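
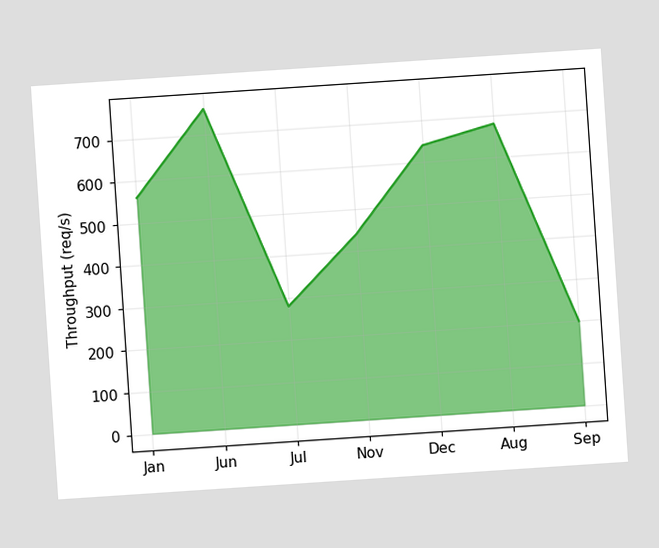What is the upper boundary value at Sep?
200req/s

The chart is tilted about 4° counter-clockwise. At Sep the upper boundary is at 200req/s.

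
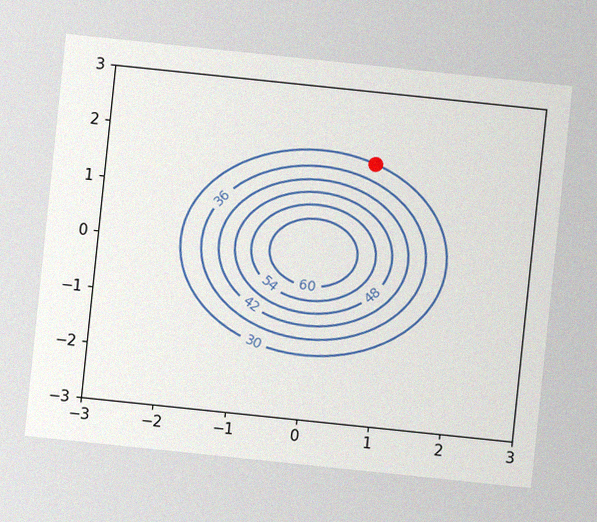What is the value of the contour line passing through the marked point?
The chart is tilted about 6° clockwise, with some photo noise. The marked point sits on the contour labelled 30.

30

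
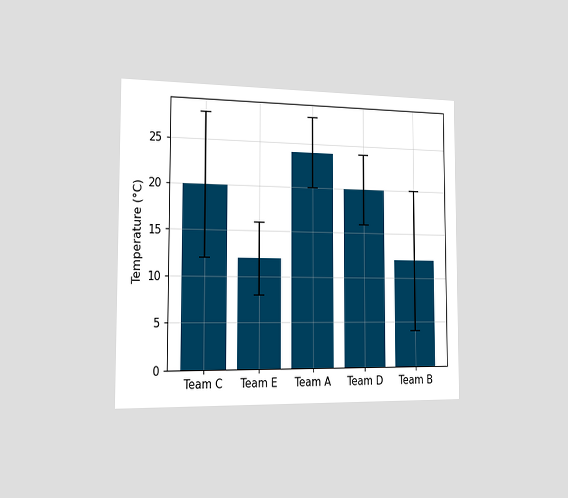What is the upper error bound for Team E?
The chart is viewed slightly from the left. The Team E bar's upper whisker reaches 16°C.

16°C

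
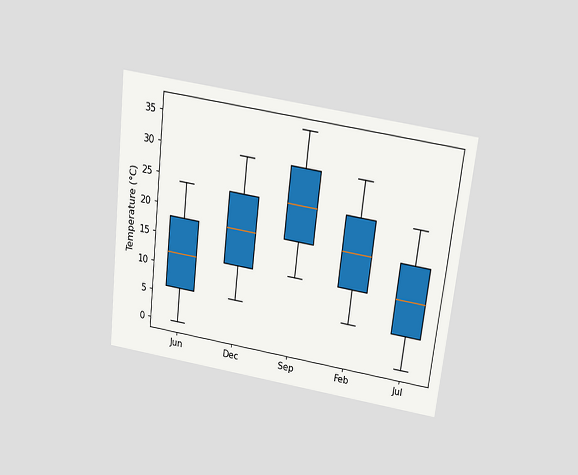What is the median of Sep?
The chart is tilted about 7° clockwise and viewed slightly from above. The median line in the Sep box sits at 24°C.

24°C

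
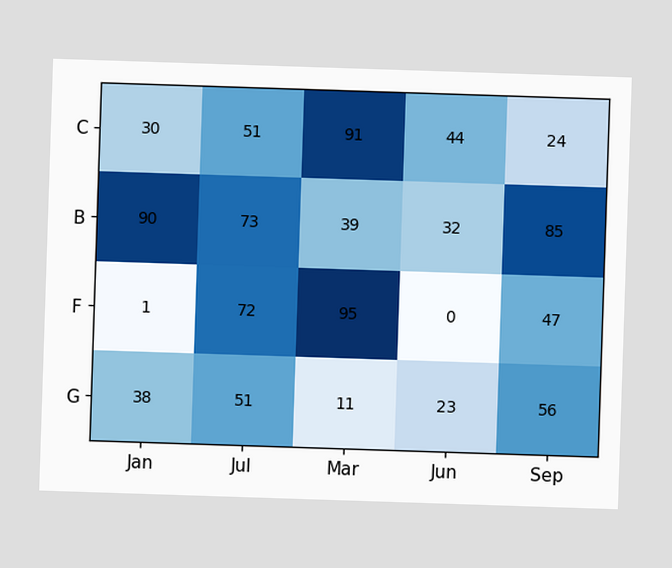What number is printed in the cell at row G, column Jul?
The (G, Jul) cell reads 51.

51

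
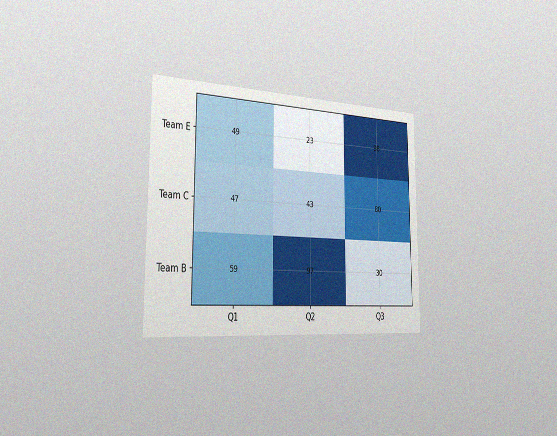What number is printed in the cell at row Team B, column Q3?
The chart is viewed slightly from the left, with some photo noise. The (Team B, Q3) cell reads 30.

30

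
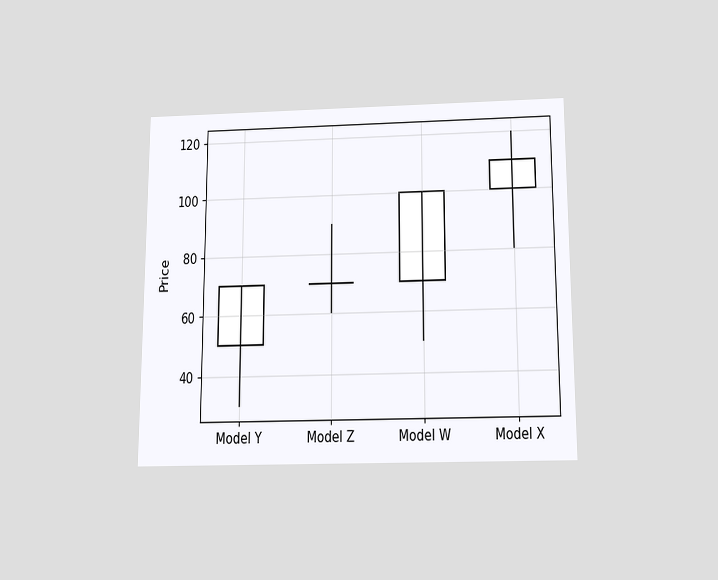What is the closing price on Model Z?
70

The chart is viewed slightly from below. The Model Z candle closes at 70.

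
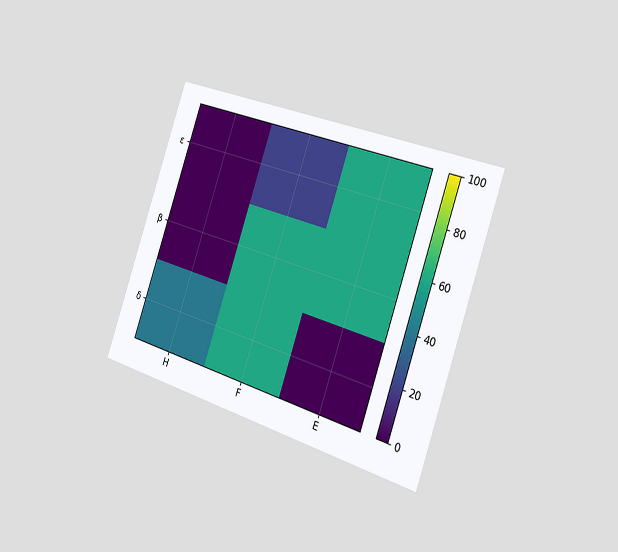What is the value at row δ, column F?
60

The chart is tilted about 19° clockwise and viewed slightly from the right. Matching cell (δ, F) against the colorbar gives 60.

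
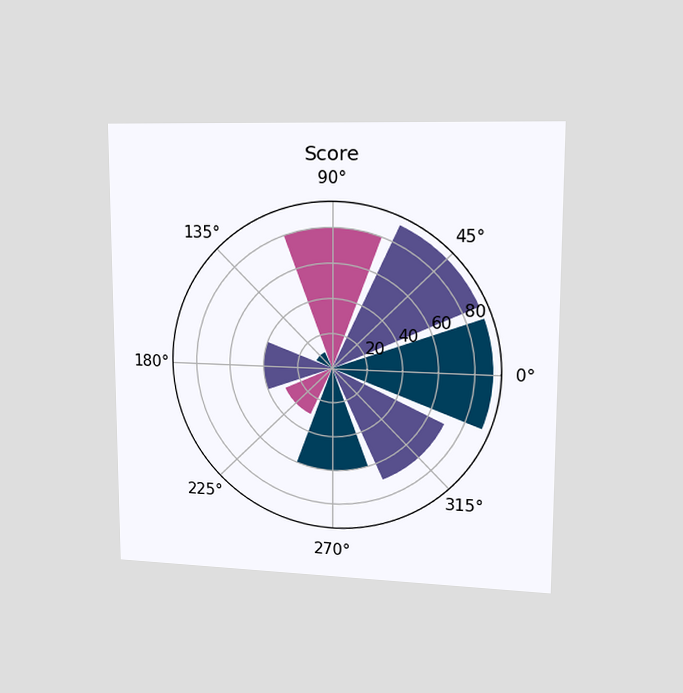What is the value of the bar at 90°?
The chart is viewed slightly from the right. The bar at 90° reaches 80 on the radial axis.

80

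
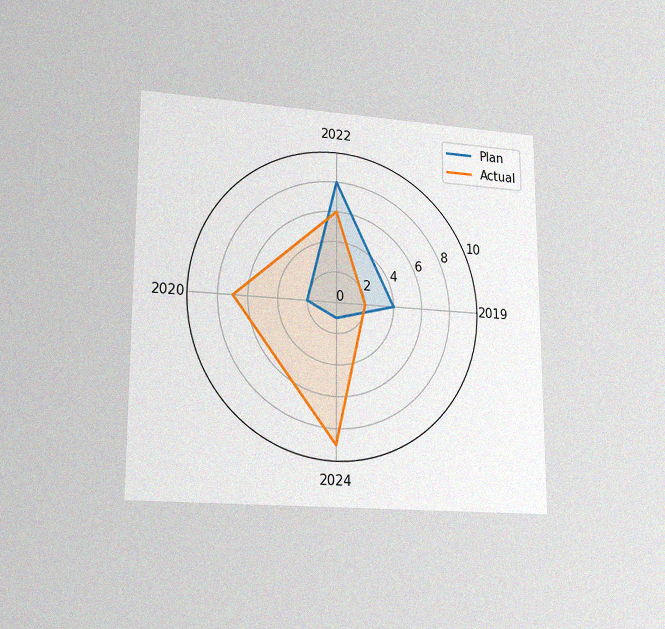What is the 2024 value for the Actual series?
9

The chart is viewed at a slight angle, with some photo noise. On the 2024 axis, Actual reaches 9.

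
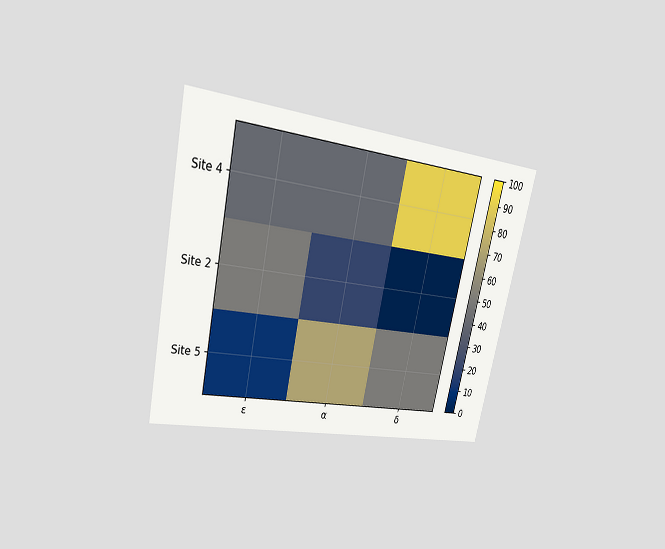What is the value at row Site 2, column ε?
The chart is tilted about 12° clockwise and viewed at a slight angle. Matching cell (Site 2, ε) against the colorbar gives 50.

50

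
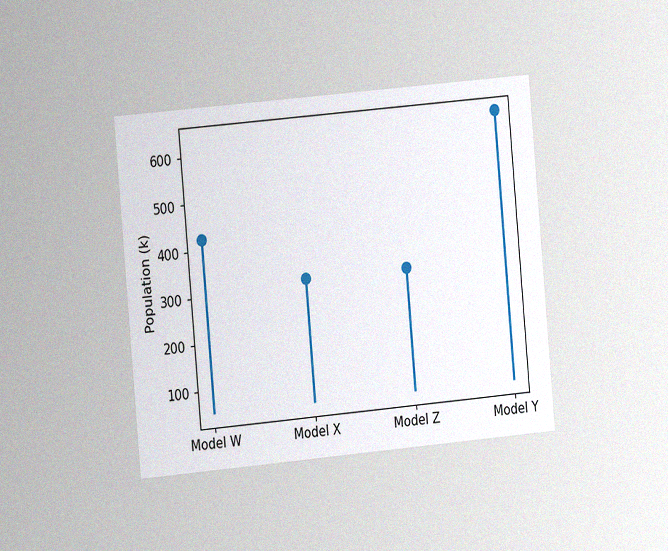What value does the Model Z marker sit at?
318k

The chart is tilted about 5° counter-clockwise and viewed slightly from the left, with some photo noise. The Model Z marker sits at 318k.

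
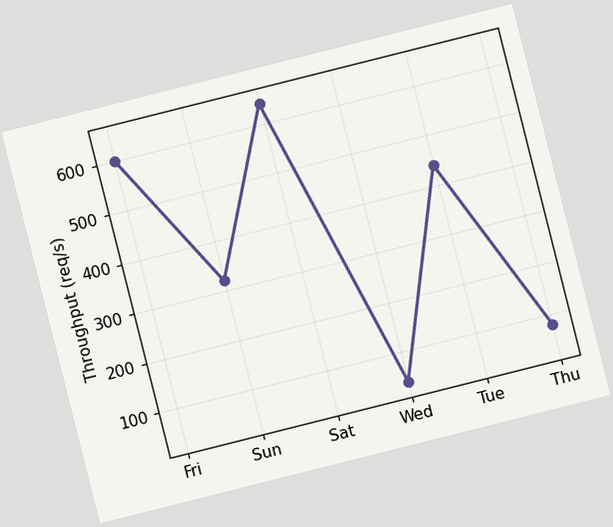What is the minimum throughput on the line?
The chart is tilted about 14° counter-clockwise. The lowest point is at Wed, and reading across to the y-axis gives 40req/s.

40req/s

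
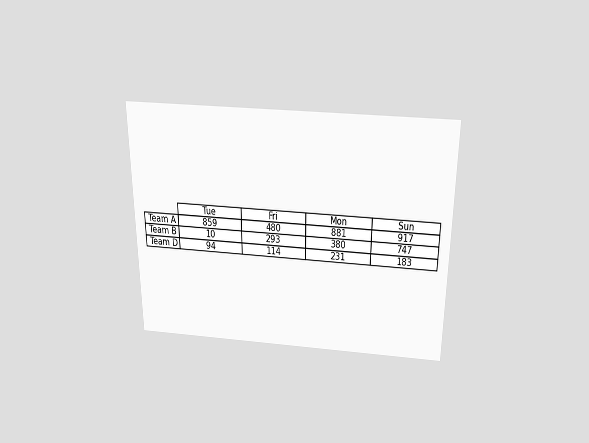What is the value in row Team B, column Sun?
747

The chart is viewed slightly from above. The (Team B, Sun) cell reads 747.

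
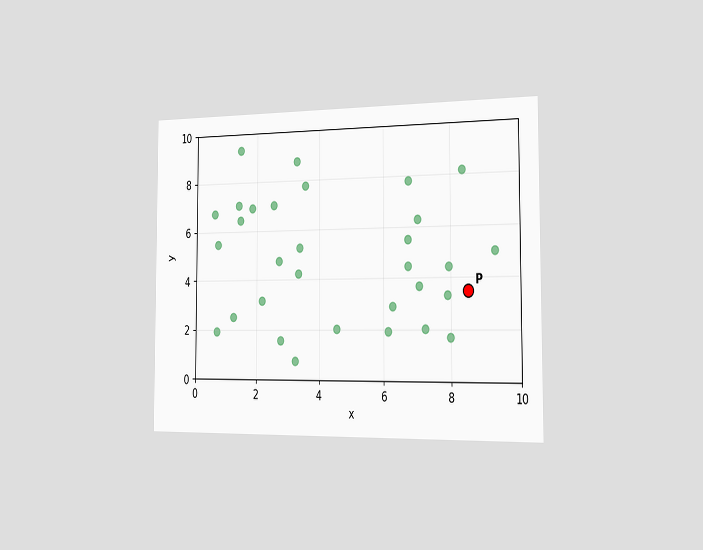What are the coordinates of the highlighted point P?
(8.5, 3.5)

The chart is viewed slightly from the right. Following the gridlines from P to each axis, P sits at (8.5, 3.5).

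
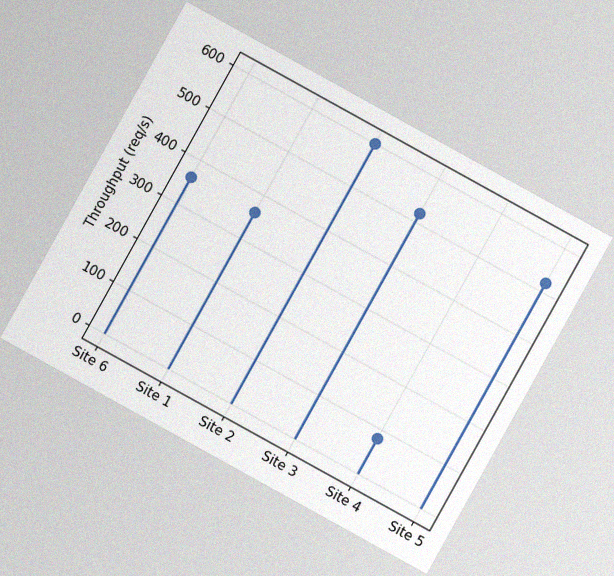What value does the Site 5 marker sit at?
The chart is tilted about 29° clockwise, with some photo noise. The Site 5 marker sits at 520req/s.

520req/s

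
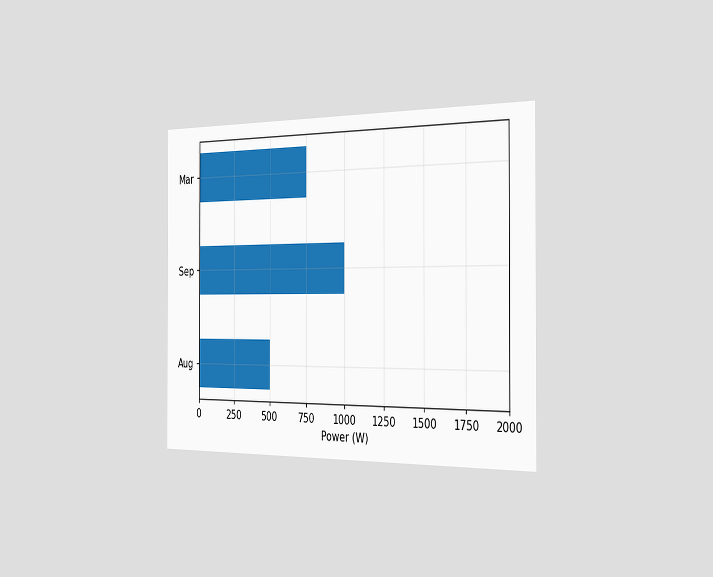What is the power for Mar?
The chart is viewed slightly from the right. Reading along the chart's x-axis, the Mar bar reaches 750W.

750W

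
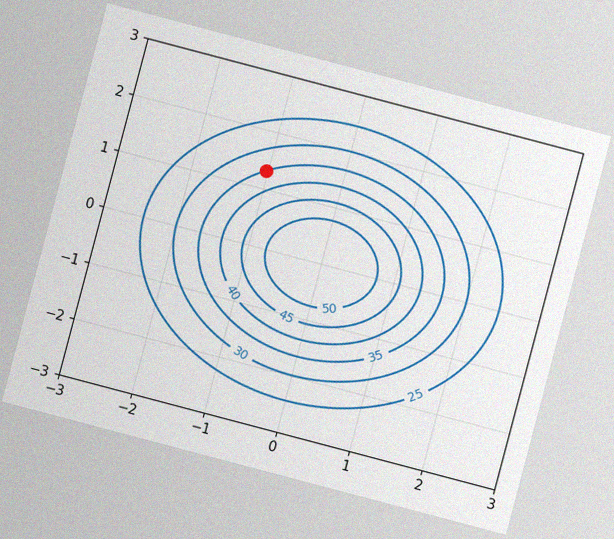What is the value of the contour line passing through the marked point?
35

The chart is tilted about 15° clockwise, with some photo noise. The marked point sits on the contour labelled 35.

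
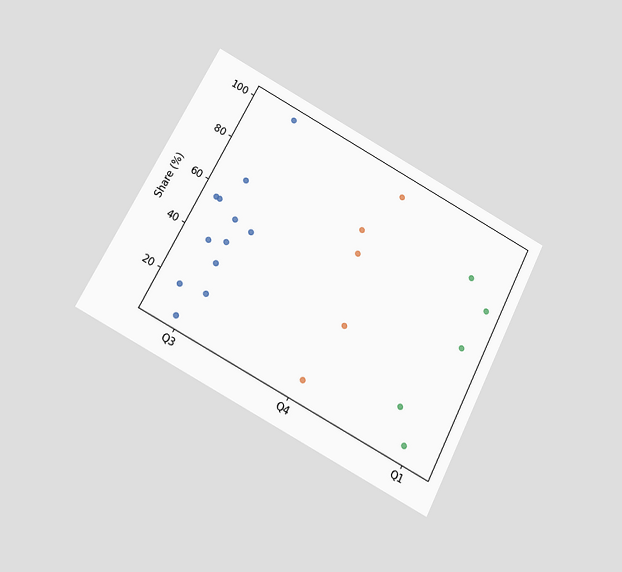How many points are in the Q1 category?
5

The chart is tilted about 27° clockwise and viewed slightly from below. Counting the markers in the Q1 column gives 5.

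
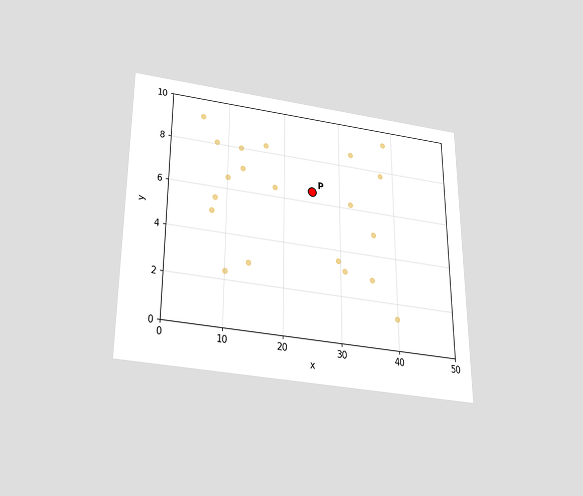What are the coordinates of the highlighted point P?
(25, 6.5)

The chart is viewed slightly from below. Following the gridlines from P to each axis, P sits at (25, 6.5).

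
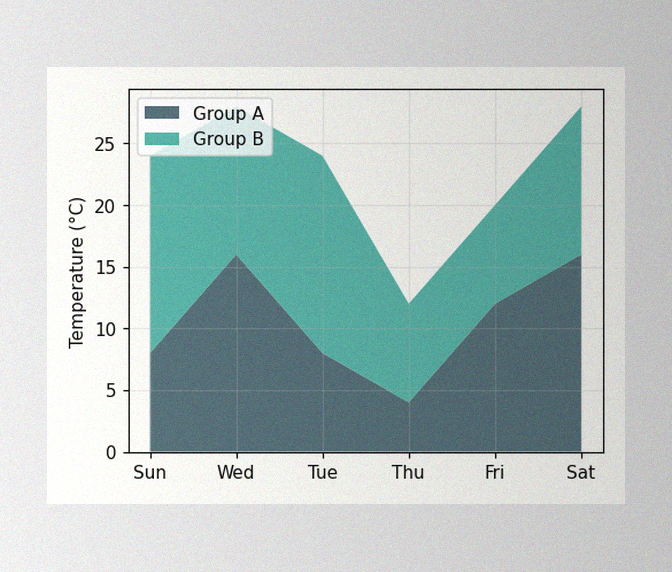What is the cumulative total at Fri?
20°C

The image has some photo noise and uneven lighting. The stacked total at Fri reaches 20°C.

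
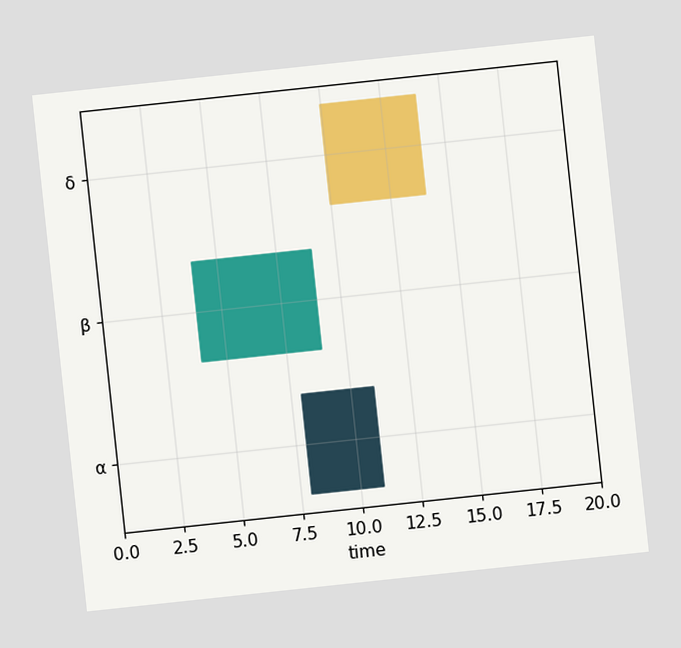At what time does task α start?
The chart is tilted about 6° counter-clockwise. The α bar begins at t=8.

8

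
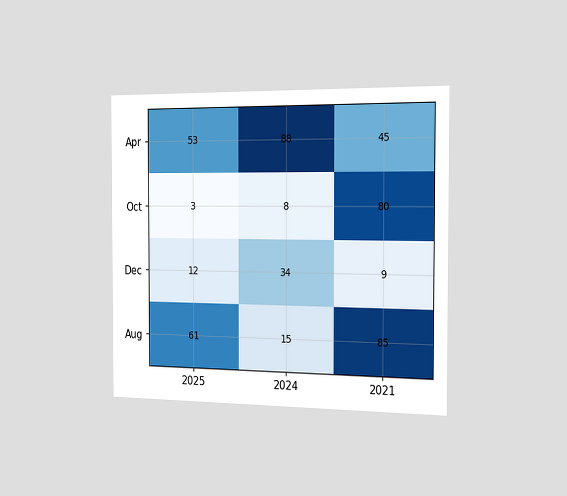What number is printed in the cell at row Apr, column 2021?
The chart is viewed slightly from the right. The (Apr, 2021) cell reads 45.

45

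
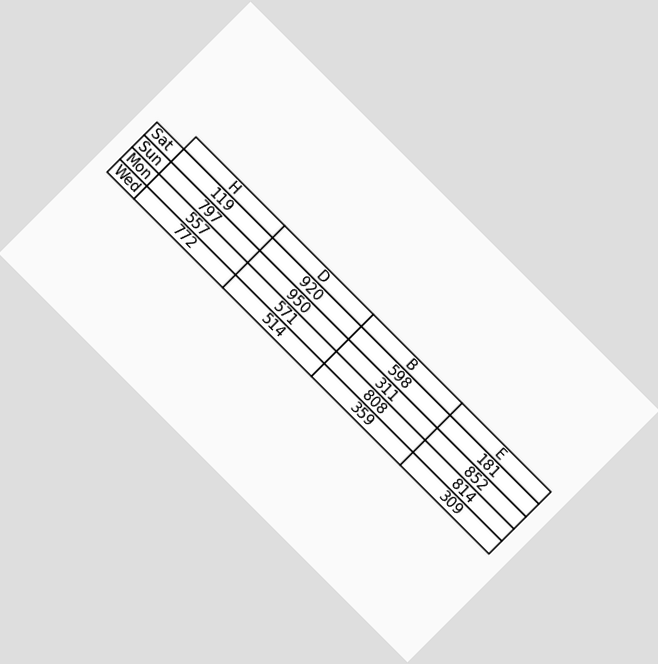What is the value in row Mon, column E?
814

The chart is tilted about 45° clockwise. The (Mon, E) cell reads 814.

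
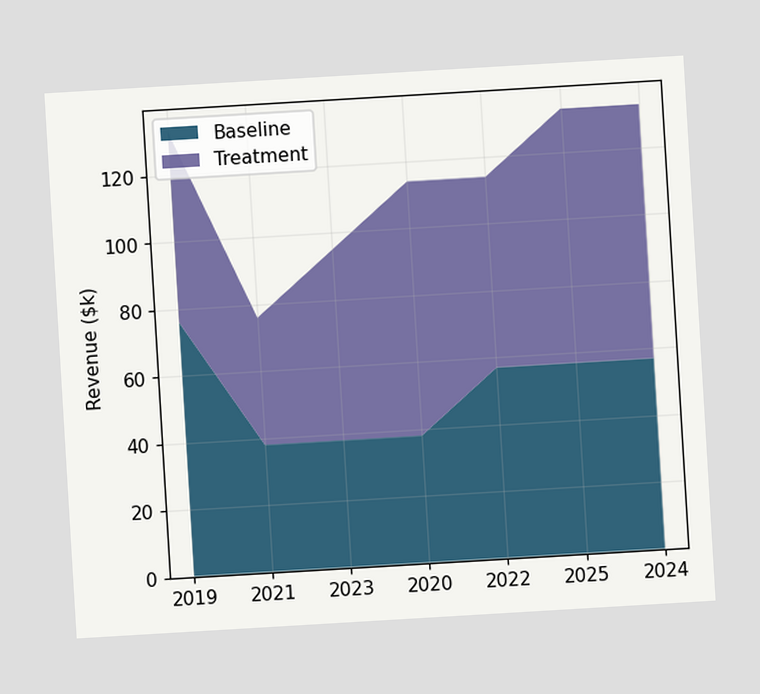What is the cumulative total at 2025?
The chart is tilted about 3° counter-clockwise. The stacked total at 2025 reaches $133k.

$133k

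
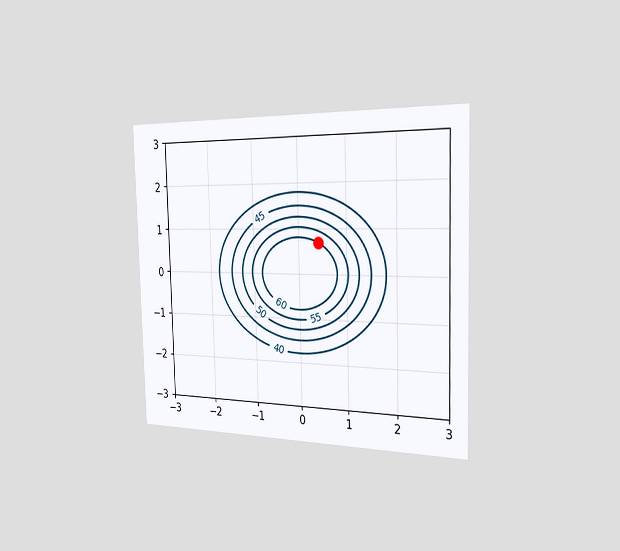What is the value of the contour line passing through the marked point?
60

The chart is viewed slightly from the right. The marked point sits on the contour labelled 60.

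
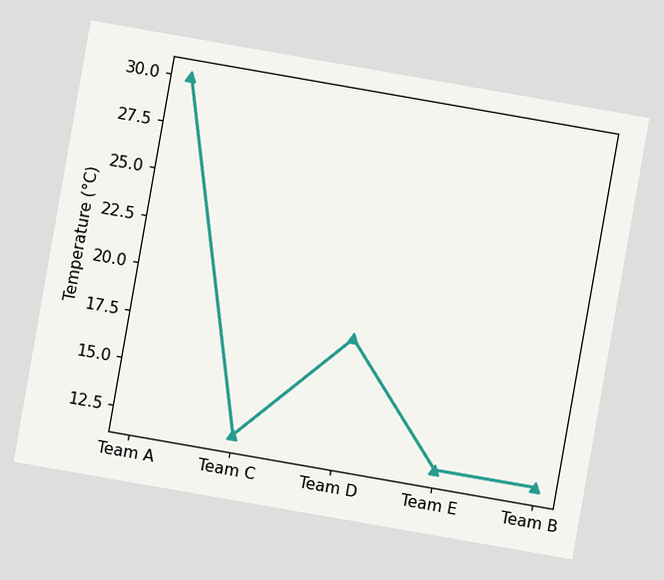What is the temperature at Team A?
The chart is tilted about 10° clockwise. At Team A, the line is at 30°C.

30°C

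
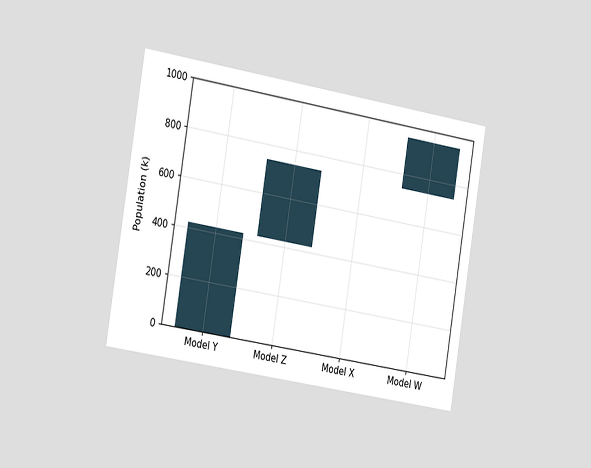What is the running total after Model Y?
The chart is tilted about 9° clockwise and viewed slightly from the left. After Model Y the running total reaches 424k.

424k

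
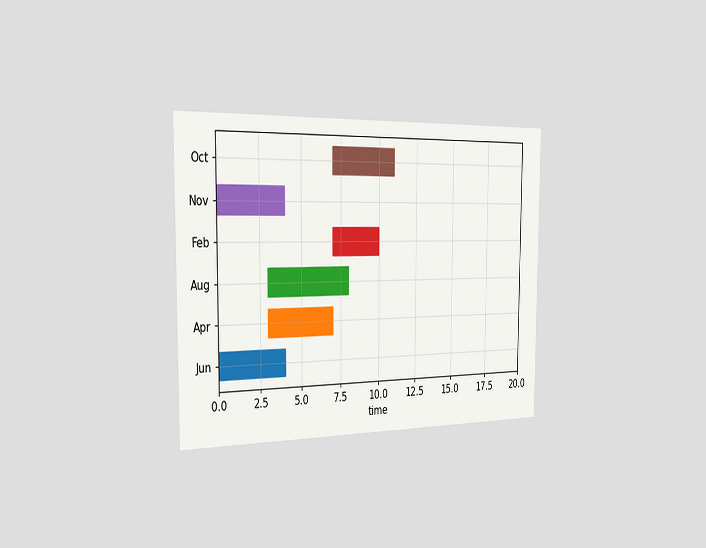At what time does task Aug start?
The chart is viewed slightly from the left. The Aug bar begins at t=3.

3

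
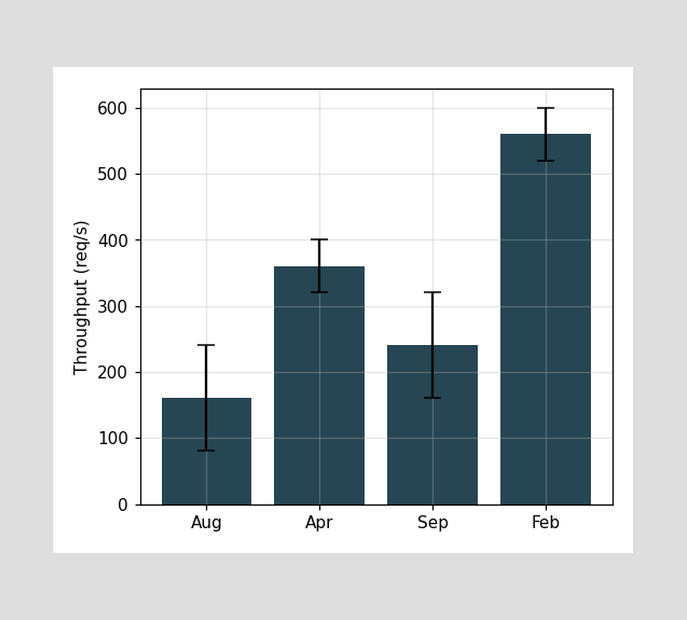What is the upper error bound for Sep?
320req/s

The Sep bar's upper whisker reaches 320req/s.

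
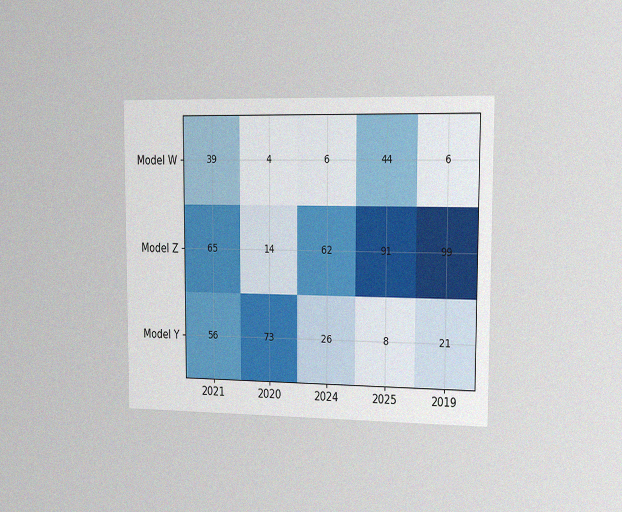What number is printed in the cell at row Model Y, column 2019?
21

The chart is viewed slightly from the right, with some photo noise. The (Model Y, 2019) cell reads 21.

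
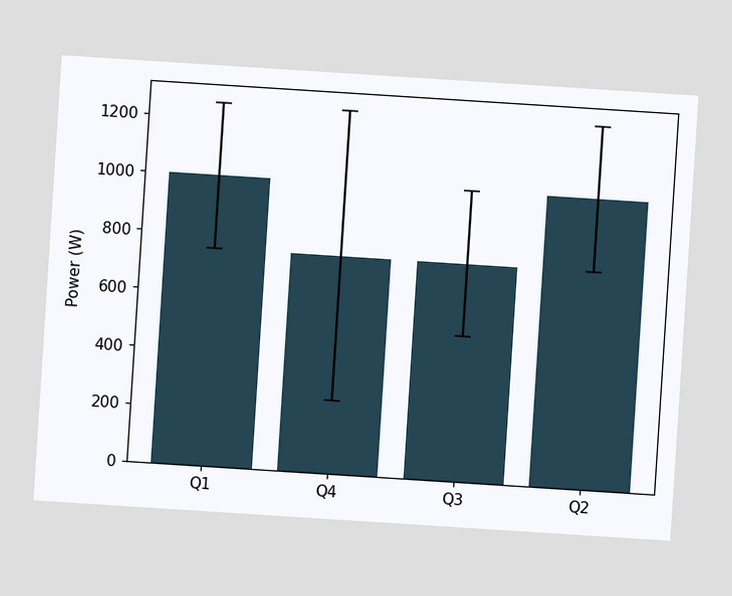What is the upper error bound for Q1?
The chart is tilted about 4° clockwise. The Q1 bar's upper whisker reaches 1250W.

1250W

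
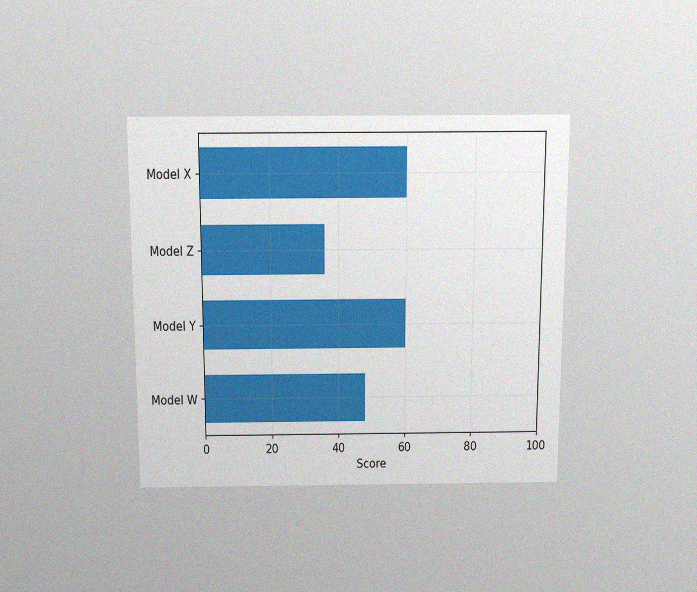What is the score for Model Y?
60

The chart is viewed slightly from above, with some photo noise. Reading along the chart's x-axis, the Model Y bar reaches 60.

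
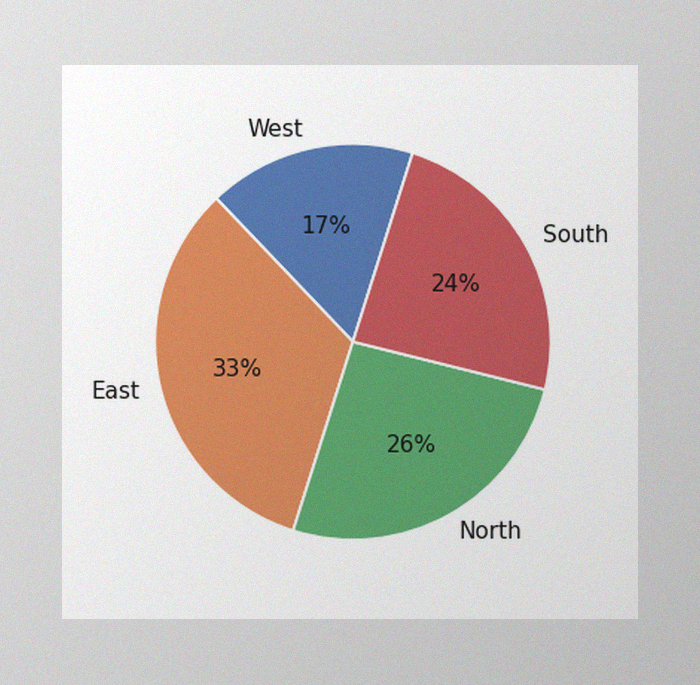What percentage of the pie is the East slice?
33%

The image has some photo noise and uneven lighting. The East slice takes up 33% of the pie.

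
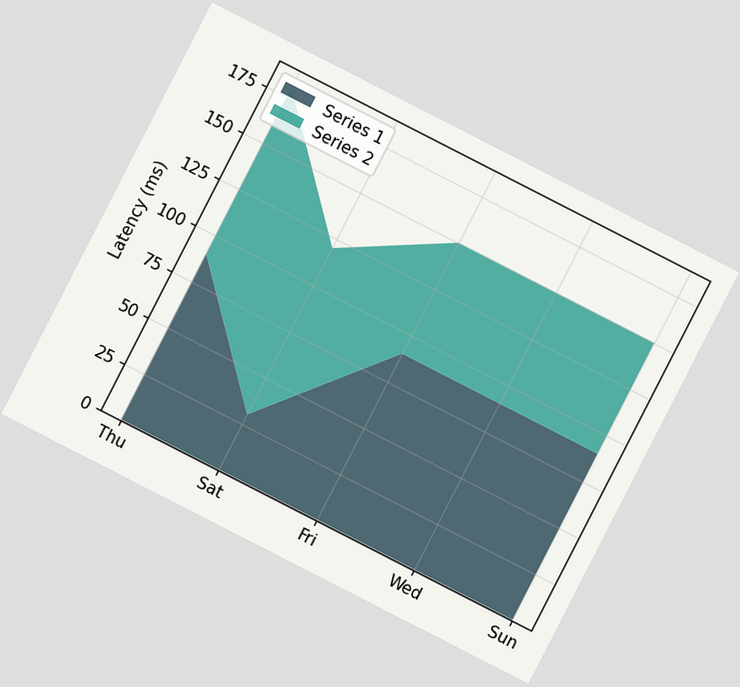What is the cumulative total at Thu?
The chart is tilted about 27° clockwise. The stacked total at Thu reaches 180ms.

180ms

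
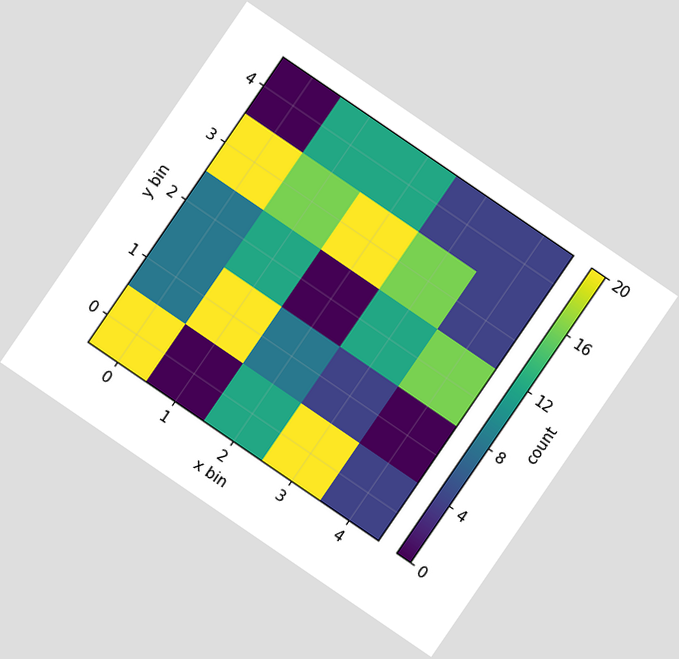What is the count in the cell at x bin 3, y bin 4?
4

The chart is tilted about 34° clockwise. Matching the cell (3, 4) against the colorbar gives 4.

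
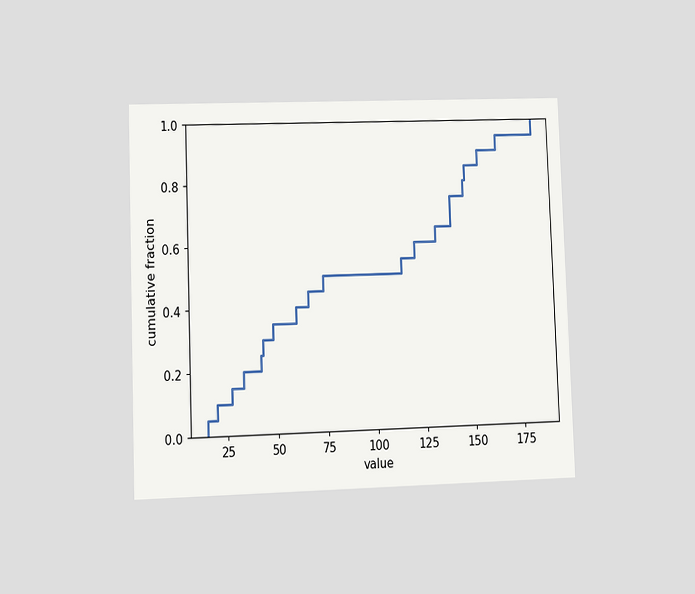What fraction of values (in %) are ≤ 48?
35%

The chart is tilted about 2° counter-clockwise and viewed at a slight angle. At x=48 the ECDF step is at 35%.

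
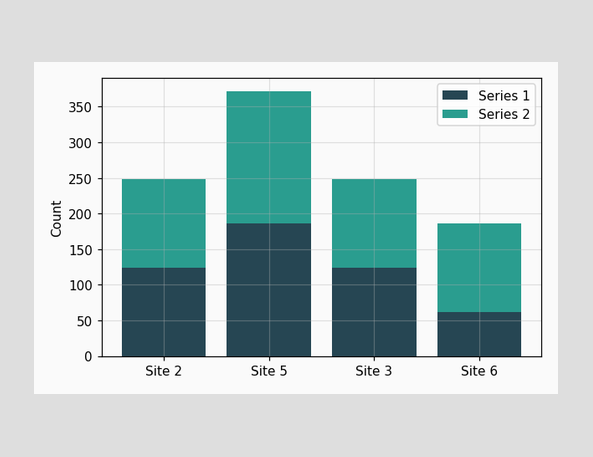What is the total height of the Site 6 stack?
186

The Site 6 stack's top reaches 186 on the y-axis.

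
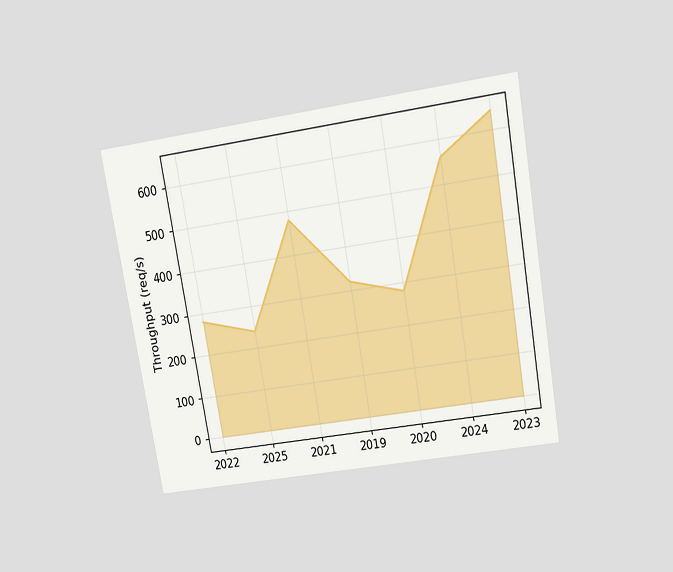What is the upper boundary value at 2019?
320req/s

The chart is tilted about 10° counter-clockwise and viewed slightly from above. At 2019 the upper boundary is at 320req/s.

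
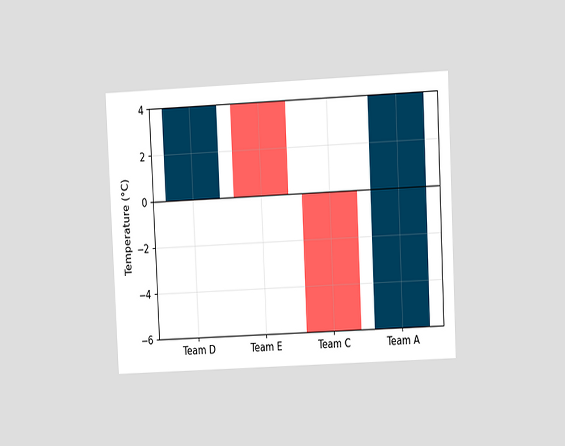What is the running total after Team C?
The chart is tilted about 3° counter-clockwise and viewed at a slight angle. After Team C the running total reaches -6°C.

-6°C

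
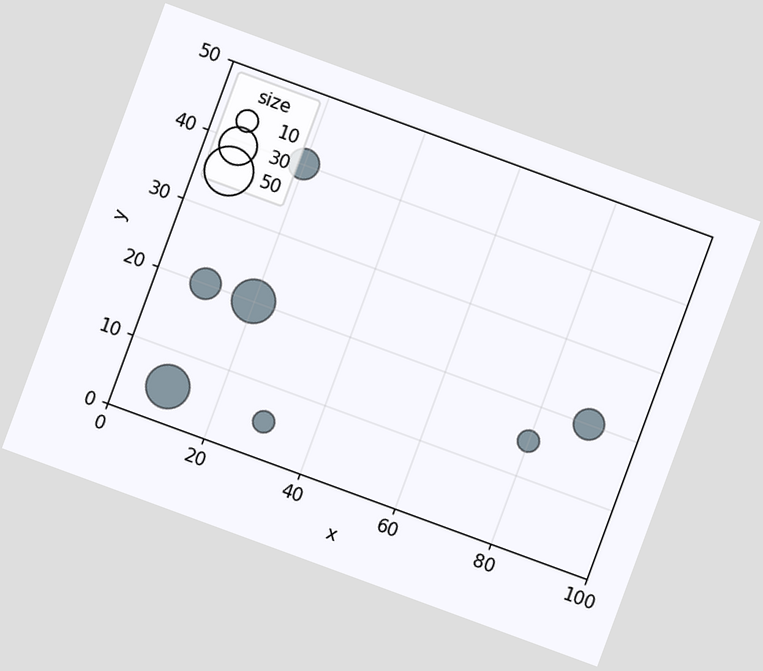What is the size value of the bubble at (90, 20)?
20

The chart is tilted about 20° clockwise. Matching the bubble at (90, 20) against the size legend gives 20.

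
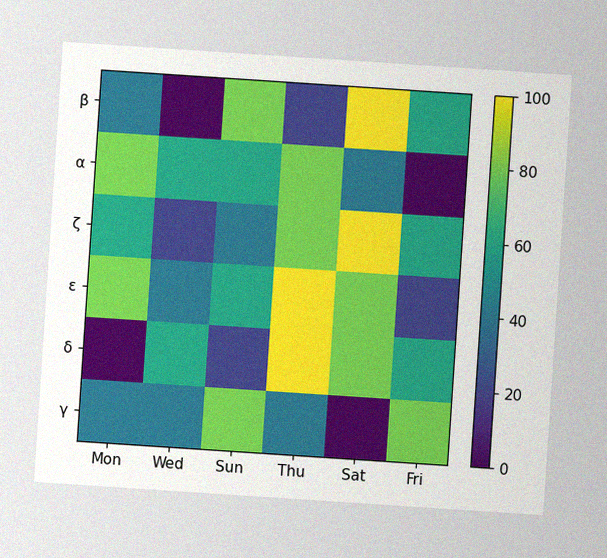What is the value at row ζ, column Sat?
The chart is tilted about 4° clockwise, with some photo noise. Matching cell (ζ, Sat) against the colorbar gives 100.

100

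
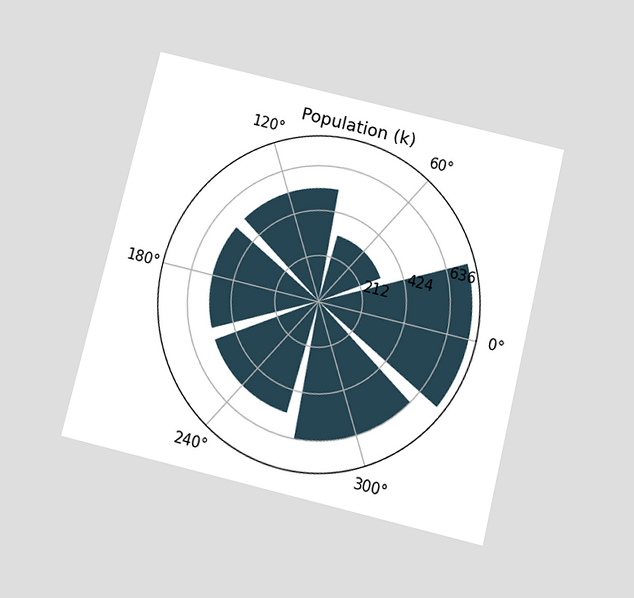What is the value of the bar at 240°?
The chart is tilted about 14° clockwise and viewed slightly from below. The bar at 240° reaches 530k on the radial axis.

530k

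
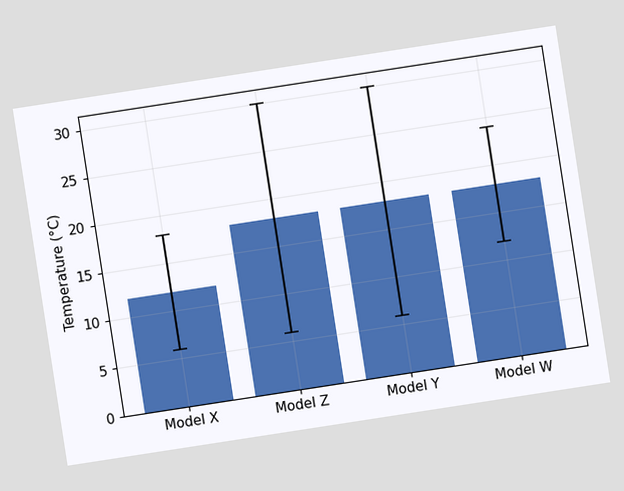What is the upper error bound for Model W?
The chart is tilted about 9° counter-clockwise. The Model W bar's upper whisker reaches 24°C.

24°C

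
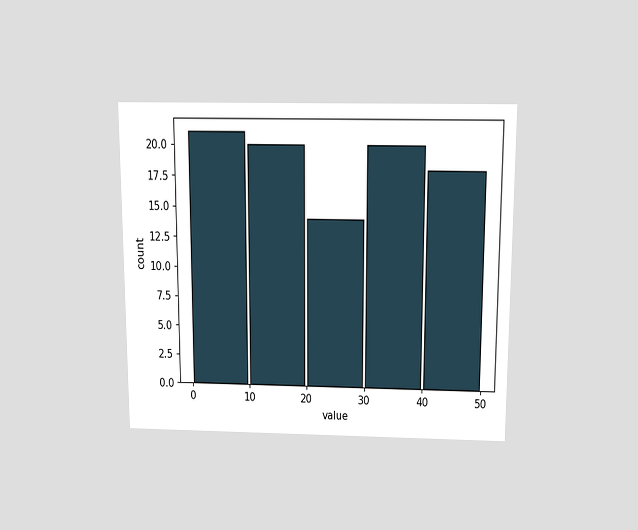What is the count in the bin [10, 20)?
The chart is viewed slightly from above. The [10, 20) bin has height 20.

20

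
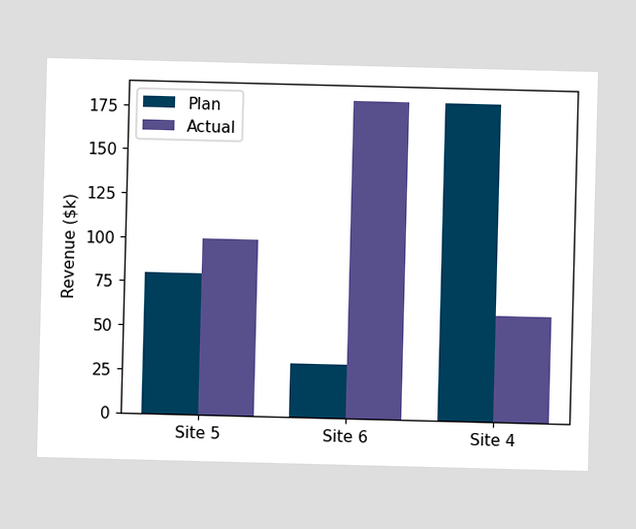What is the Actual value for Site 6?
The Actual bar at Site 6 reaches $180k on the y-axis.

$180k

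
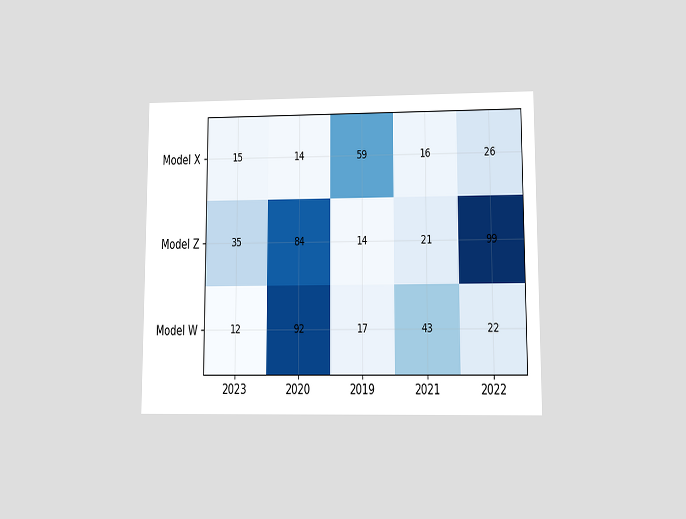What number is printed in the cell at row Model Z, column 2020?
84

The chart is viewed at a slight angle. The (Model Z, 2020) cell reads 84.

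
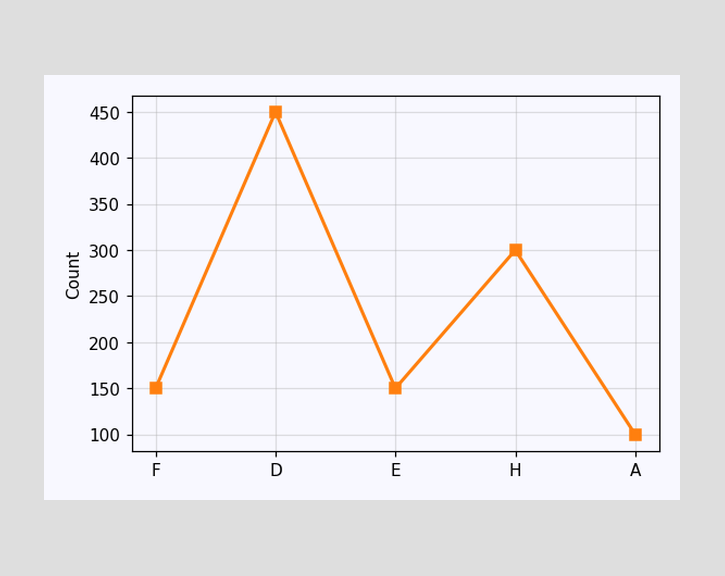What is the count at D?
At D, the line is at 450.

450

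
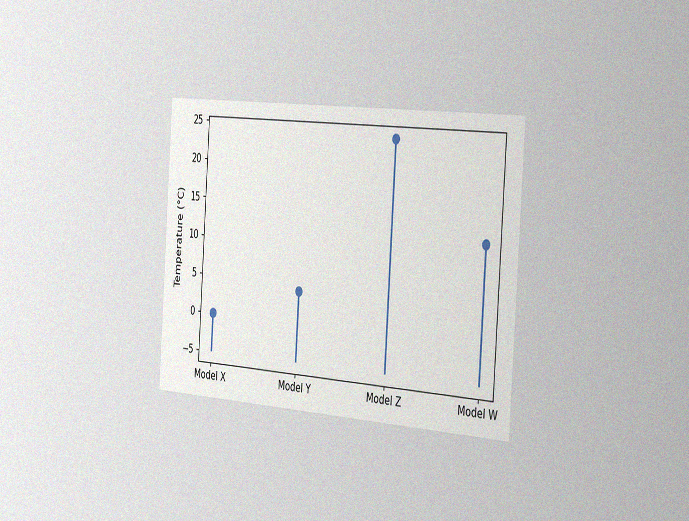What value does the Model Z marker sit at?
The chart is tilted about 4° clockwise and viewed slightly from the right, with some photo noise. The Model Z marker sits at 24°C.

24°C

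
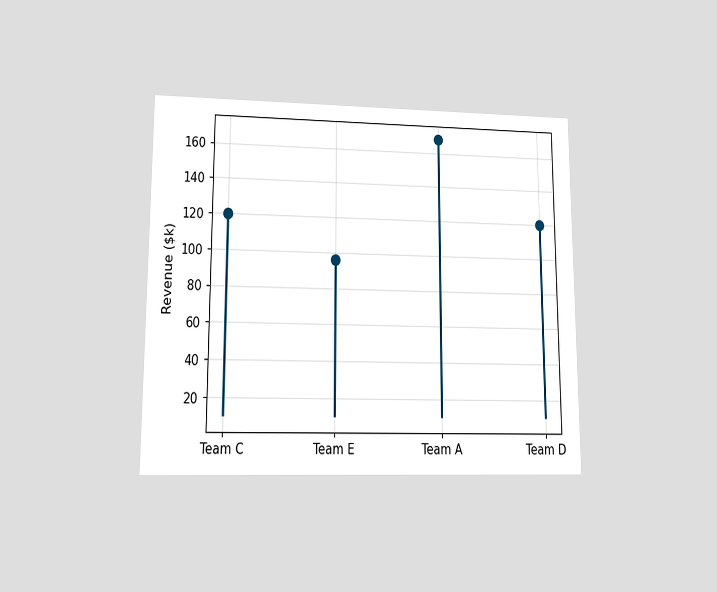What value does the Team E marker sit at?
$96k

The chart is viewed at a slight angle. The Team E marker sits at $96k.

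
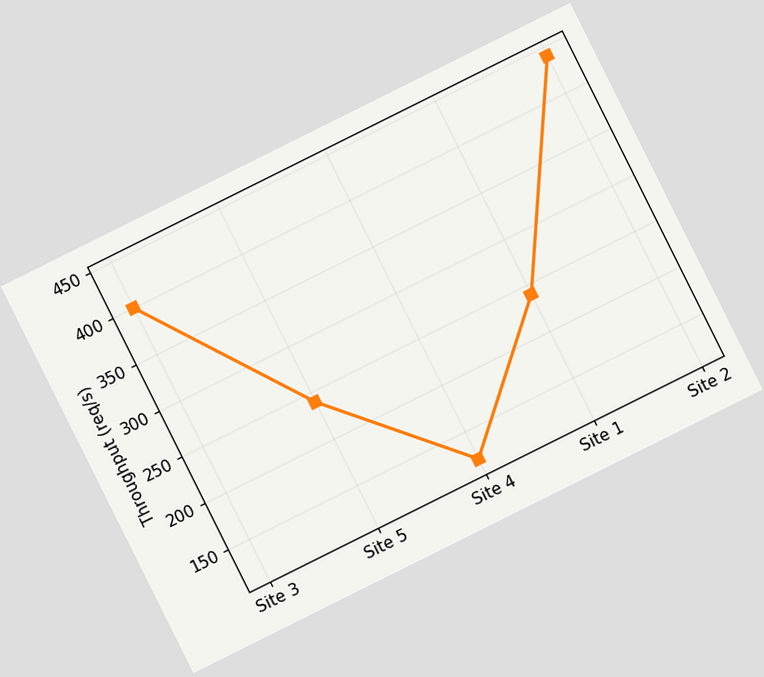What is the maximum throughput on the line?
The chart is tilted about 26° counter-clockwise. The highest point is at Site 2, and reading across to the y-axis gives 440req/s.

440req/s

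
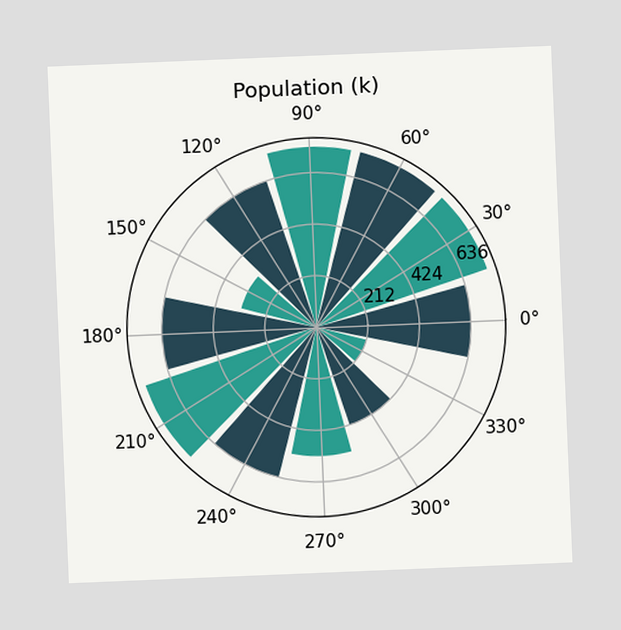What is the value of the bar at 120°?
The chart is tilted about 2° counter-clockwise. The bar at 120° reaches 636k on the radial axis.

636k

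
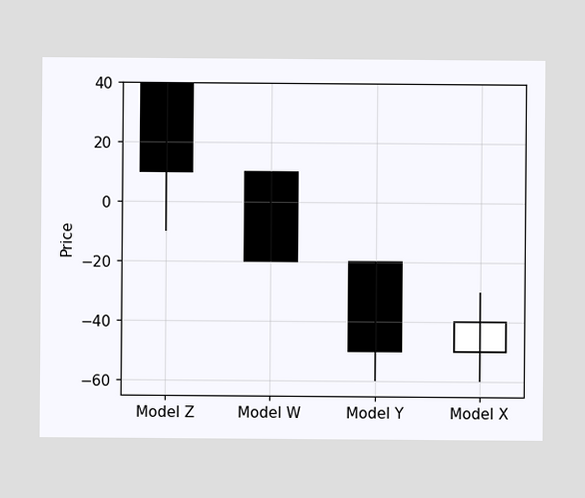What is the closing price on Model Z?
10

The Model Z candle closes at 10.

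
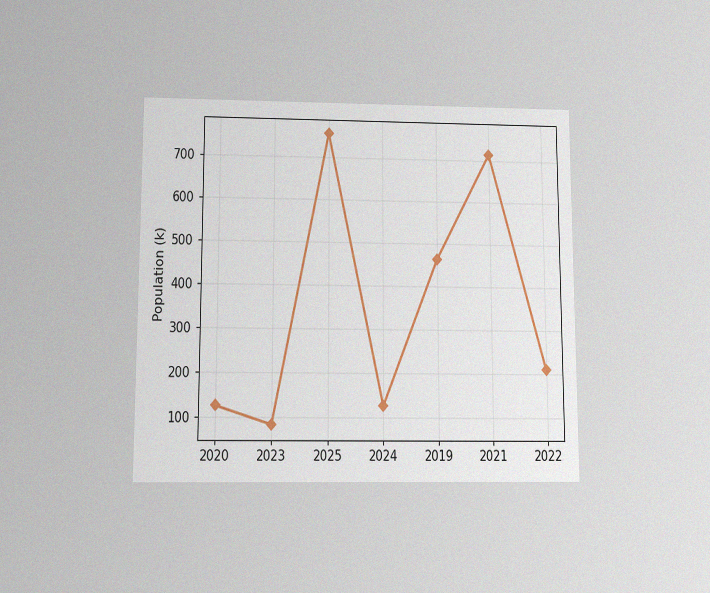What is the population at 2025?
756k

The chart is viewed slightly from below, with some photo noise. At 2025, the line is at 756k.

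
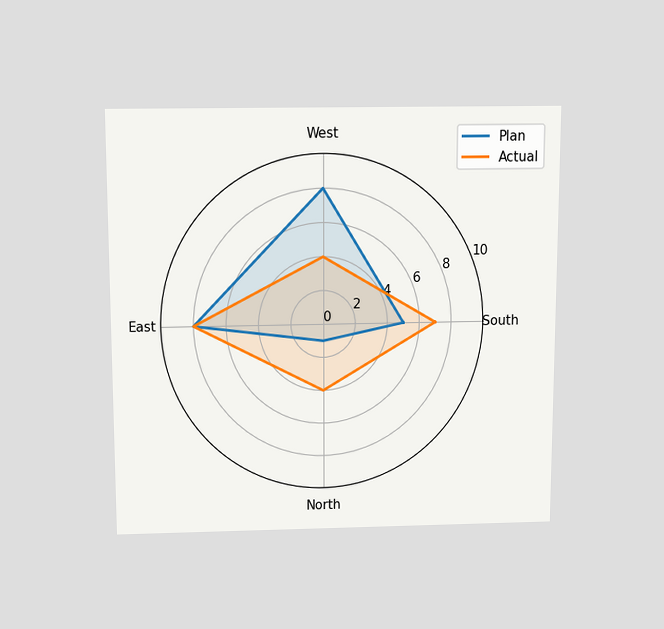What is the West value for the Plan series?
8

The chart is viewed slightly from above. On the West axis, Plan reaches 8.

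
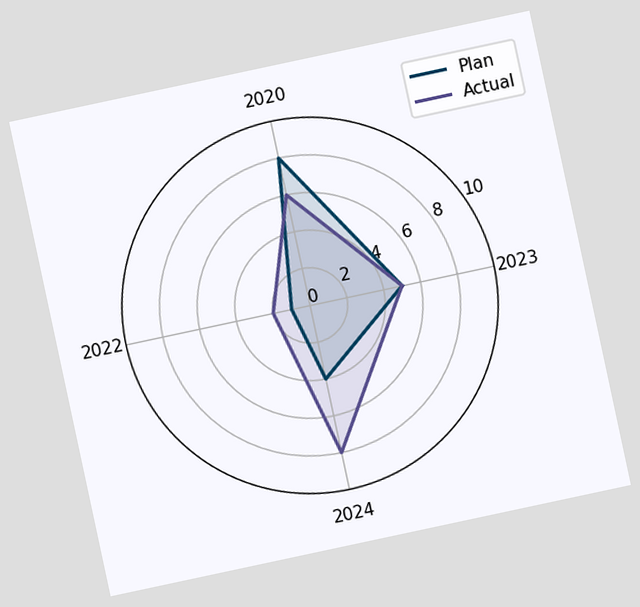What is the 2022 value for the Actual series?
The chart is tilted about 12° counter-clockwise. On the 2022 axis, Actual reaches 2.

2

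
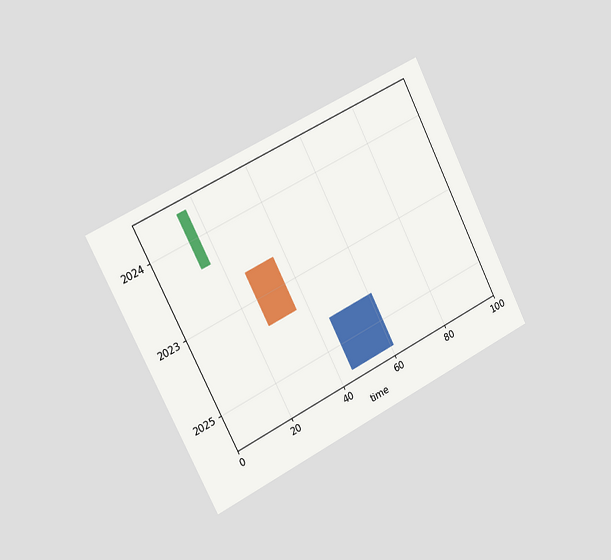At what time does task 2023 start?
The chart is tilted about 27° counter-clockwise and viewed slightly from the left. The 2023 bar begins at t=26.

26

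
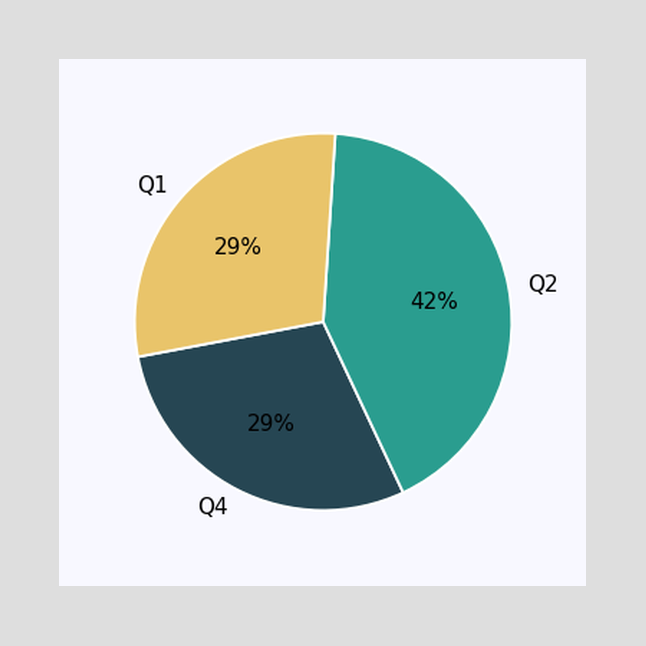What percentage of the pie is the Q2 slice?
42%

The Q2 slice takes up 42% of the pie.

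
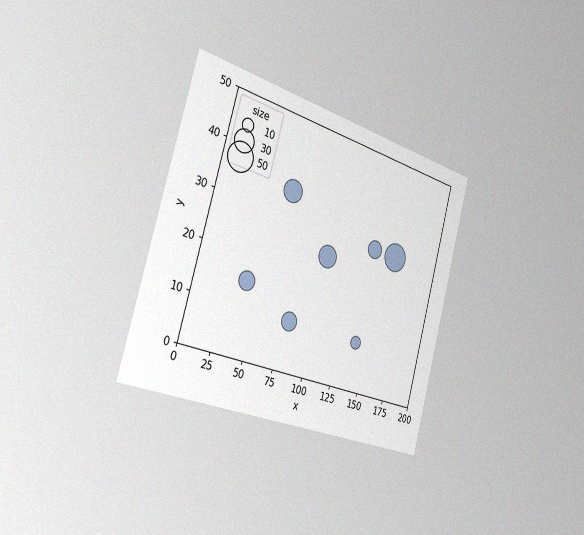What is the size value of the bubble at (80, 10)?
The chart is tilted about 16° clockwise and viewed slightly from the left, with some photo noise. Matching the bubble at (80, 10) against the size legend gives 20.

20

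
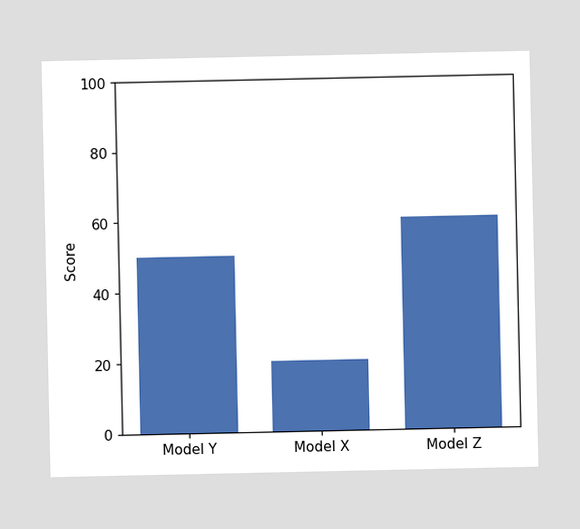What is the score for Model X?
Reading along the chart's y-axis, the Model X bar reaches 20.

20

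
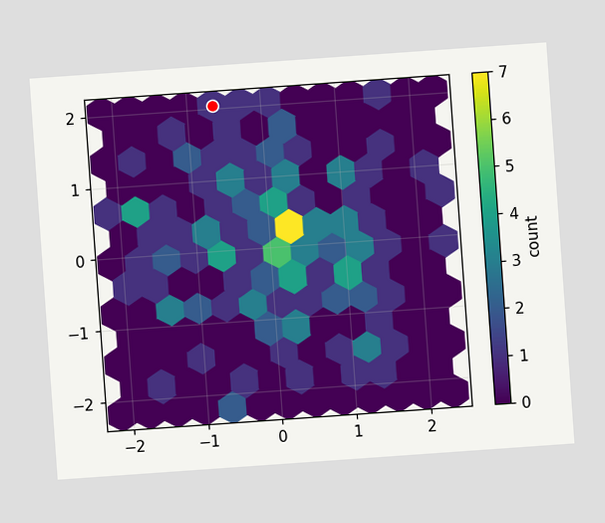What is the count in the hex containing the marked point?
The chart is tilted about 4° counter-clockwise. The marked hex reads 1 on the colorbar.

1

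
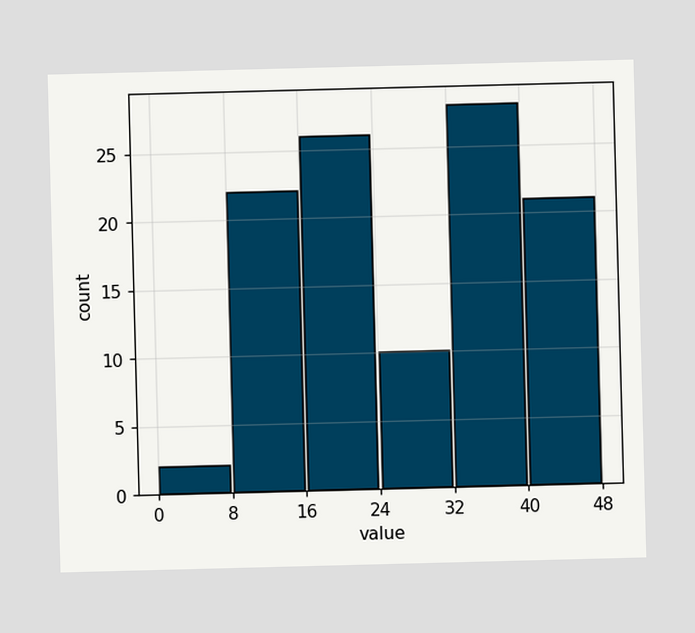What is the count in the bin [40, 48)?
The [40, 48) bin has height 21.

21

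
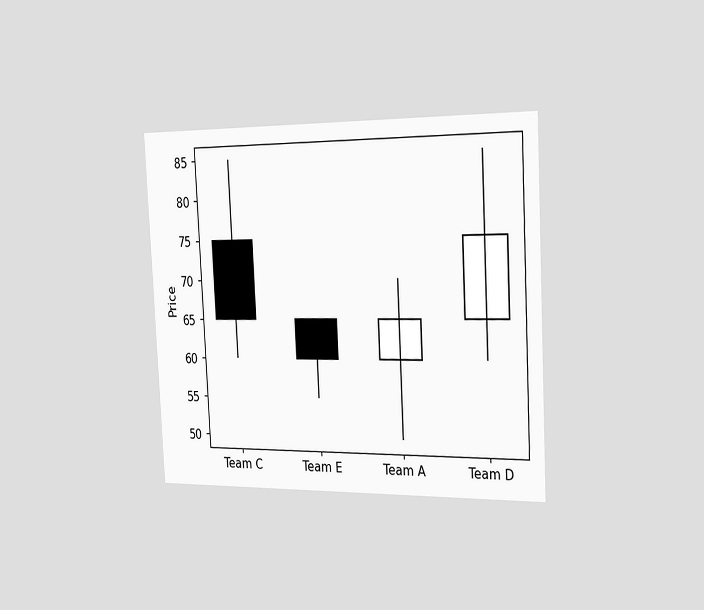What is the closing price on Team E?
60

The chart is tilted about 3° counter-clockwise and viewed slightly from the right. The Team E candle closes at 60.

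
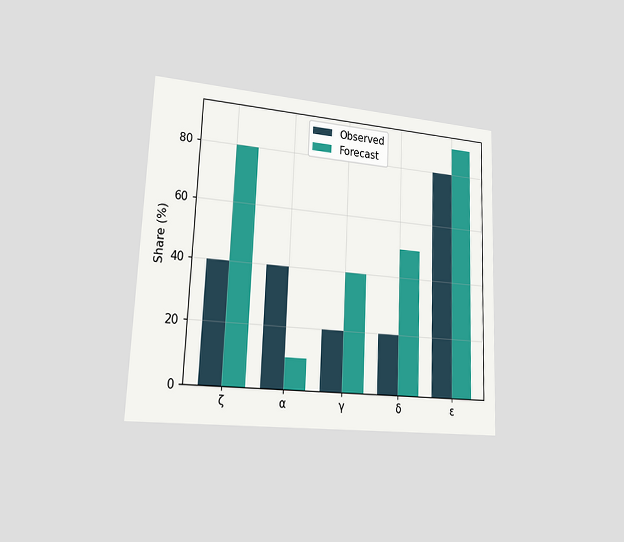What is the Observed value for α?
40%

The chart is tilted about 2° clockwise and viewed slightly from the left. The Observed bar at α reaches 40% on the y-axis.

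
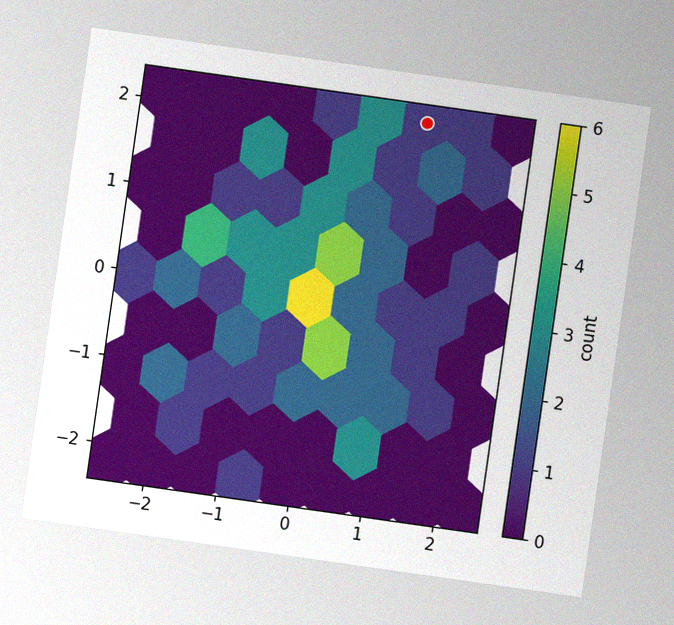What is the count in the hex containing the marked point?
1

The chart is tilted about 8° clockwise, with some photo noise. The marked hex reads 1 on the colorbar.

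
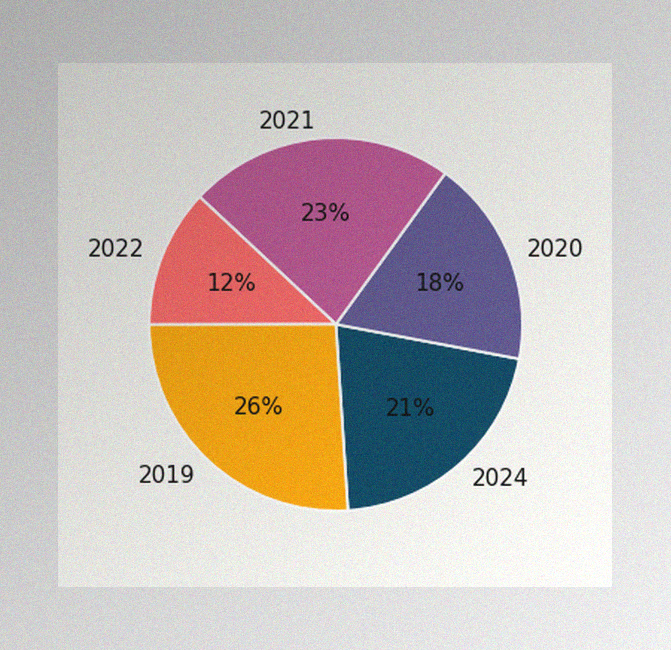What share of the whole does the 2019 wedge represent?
26%

The image has some photo noise and uneven lighting. The 2019 slice takes up 26% of the pie.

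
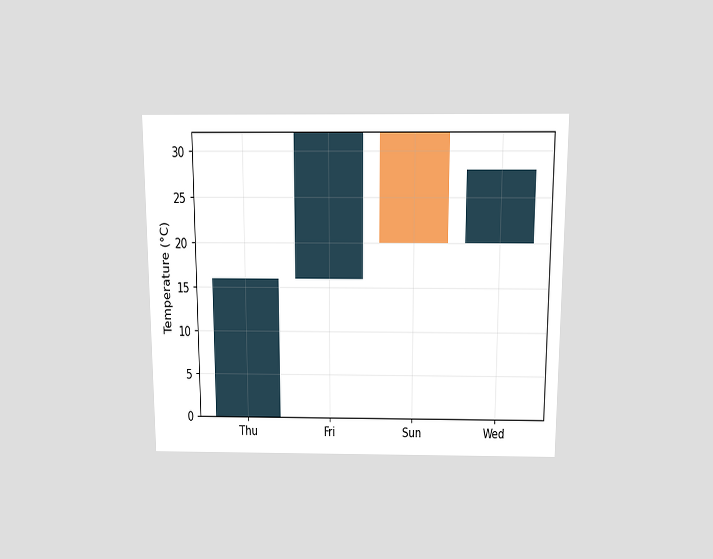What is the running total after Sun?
20°C

The chart is viewed slightly from above. After Sun the running total reaches 20°C.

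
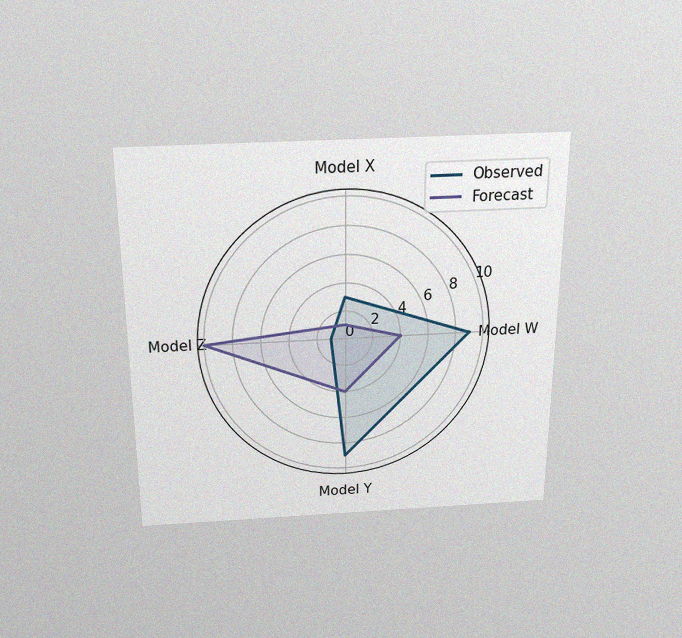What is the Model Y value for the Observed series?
9

The chart is viewed slightly from above, with some photo noise. On the Model Y axis, Observed reaches 9.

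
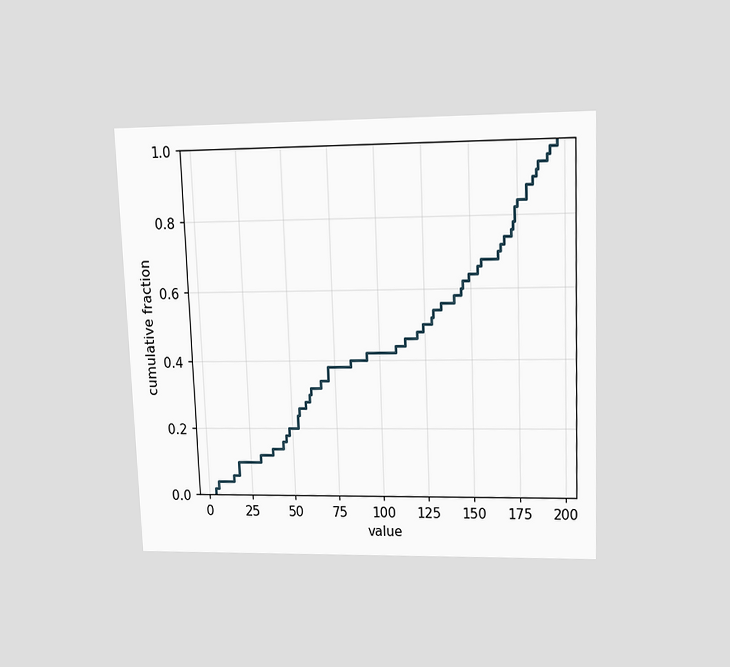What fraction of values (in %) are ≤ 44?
16%

The chart is tilted about 2° counter-clockwise and viewed slightly from above. At x=44 the ECDF step is at 16%.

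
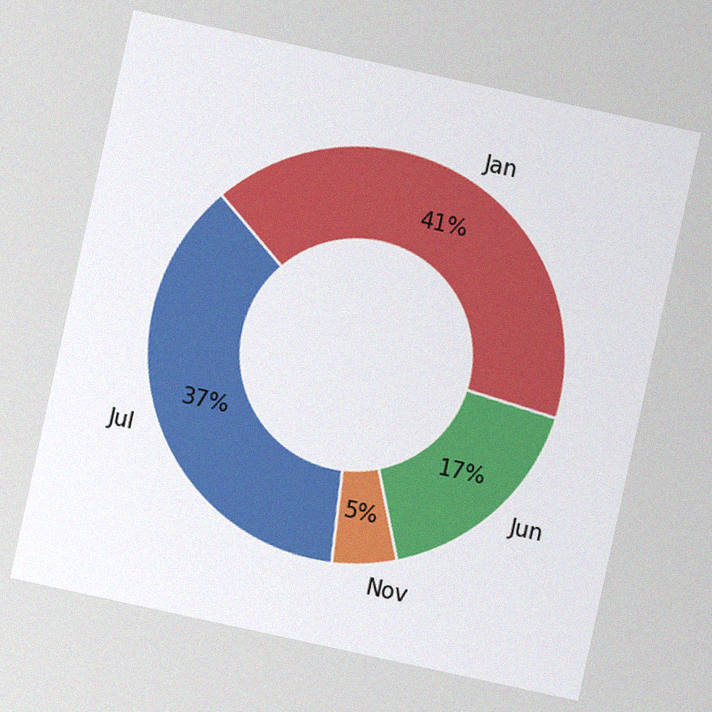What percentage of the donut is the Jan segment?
41%

The chart is tilted about 12° clockwise, with some photo noise. The Jan segment takes up 41% of the ring.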